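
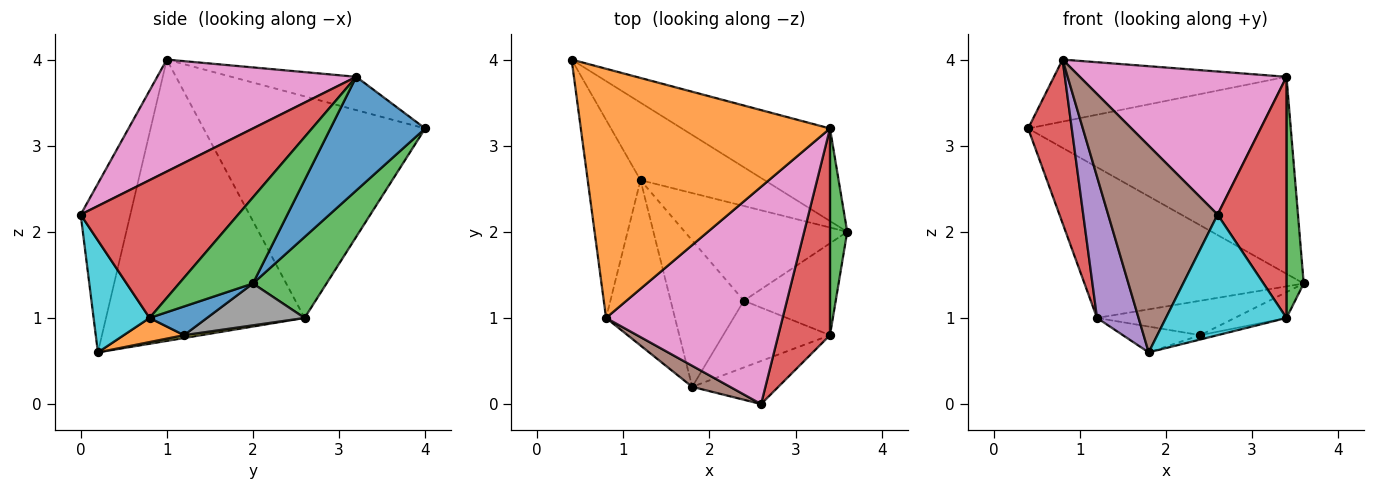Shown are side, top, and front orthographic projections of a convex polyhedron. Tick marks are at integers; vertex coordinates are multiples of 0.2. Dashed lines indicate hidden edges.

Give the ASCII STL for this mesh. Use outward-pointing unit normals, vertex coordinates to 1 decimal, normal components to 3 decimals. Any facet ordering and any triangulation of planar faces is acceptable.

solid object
 facet normal 0.310 0.860 -0.404
  outer loop
   vertex 3.4 3.2 3.8
   vertex 3.6 2.0 1.4
   vertex 0.4 4.0 3.2
  endloop
 endfacet
 facet normal -0.129 0.239 0.962
  outer loop
   vertex 3.4 3.2 3.8
   vertex 0.4 4.0 3.2
   vertex 0.8 1.0 4.0
  endloop
 endfacet
 facet normal 0.286 0.852 -0.438
  outer loop
   vertex 1.2 2.6 1.0
   vertex 0.4 4.0 3.2
   vertex 3.6 2.0 1.4
  endloop
 endfacet
 facet normal -0.955 -0.188 -0.228
  outer loop
   vertex 1.2 2.6 1.0
   vertex 0.8 1.0 4.0
   vertex 0.4 4.0 3.2
  endloop
 endfacet
 facet normal -0.952 -0.199 -0.233
  outer loop
   vertex 1.2 2.6 1.0
   vertex 1.8 0.2 0.6
   vertex 0.8 1.0 4.0
  endloop
 endfacet
 facet normal -0.411 -0.907 0.092
  outer loop
   vertex 2.6 0.0 2.2
   vertex 0.8 1.0 4.0
   vertex 1.8 0.2 0.6
  endloop
 endfacet
 facet normal 0.468 -0.486 0.738
  outer loop
   vertex 2.6 0.0 2.2
   vertex 3.4 3.2 3.8
   vertex 0.8 1.0 4.0
  endloop
 endfacet
 facet normal 0.235 0.332 -0.913
  outer loop
   vertex 2.4 1.2 0.8
   vertex 1.2 2.6 1.0
   vertex 3.6 2.0 1.4
  endloop
 endfacet
 facet normal 0.039 0.174 -0.984
  outer loop
   vertex 2.4 1.2 0.8
   vertex 1.8 0.2 0.6
   vertex 1.2 2.6 1.0
  endloop
 endfacet
 facet normal 0.401 -0.863 -0.308
  outer loop
   vertex 3.4 0.8 1.0
   vertex 2.6 0.0 2.2
   vertex 1.8 0.2 0.6
  endloop
 endfacet
 facet normal 0.288 0.259 -0.922
  outer loop
   vertex 3.4 0.8 1.0
   vertex 2.4 1.2 0.8
   vertex 3.6 2.0 1.4
  endloop
 endfacet
 facet normal 0.220 0.063 -0.974
  outer loop
   vertex 3.4 0.8 1.0
   vertex 1.8 0.2 0.6
   vertex 2.4 1.2 0.8
  endloop
 endfacet
 facet normal 0.956 -0.223 0.191
  outer loop
   vertex 3.4 0.8 1.0
   vertex 3.6 2.0 1.4
   vertex 3.4 3.2 3.8
  endloop
 endfacet
 facet normal 0.866 -0.379 0.325
  outer loop
   vertex 3.4 0.8 1.0
   vertex 3.4 3.2 3.8
   vertex 2.6 0.0 2.2
  endloop
 endfacet
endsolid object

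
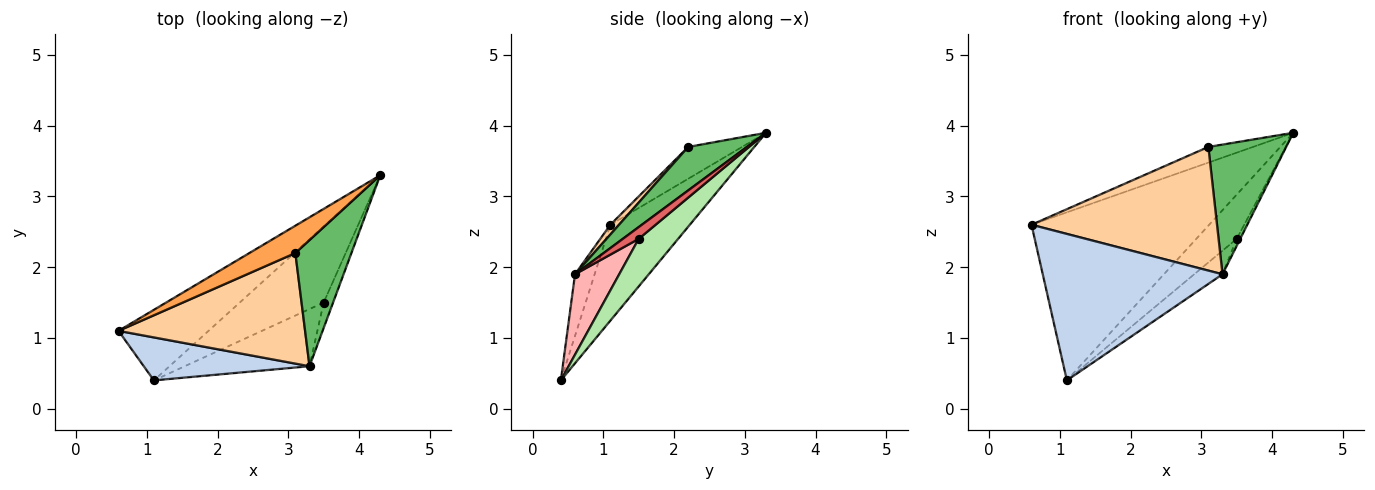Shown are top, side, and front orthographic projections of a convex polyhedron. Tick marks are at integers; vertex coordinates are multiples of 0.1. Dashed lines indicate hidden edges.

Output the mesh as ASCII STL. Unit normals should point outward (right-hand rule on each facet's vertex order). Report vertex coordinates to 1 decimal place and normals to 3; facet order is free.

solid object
 facet normal -0.381 0.852 -0.358
  outer loop
   vertex 1.1 0.4 0.4
   vertex 0.6 1.1 2.6
   vertex 4.3 3.3 3.9
  endloop
 endfacet
 facet normal -0.104 -0.954 0.280
  outer loop
   vertex 3.3 0.6 1.9
   vertex 0.6 1.1 2.6
   vertex 1.1 0.4 0.4
  endloop
 endfacet
 facet normal -0.515 0.426 0.744
  outer loop
   vertex 3.1 2.2 3.7
   vertex 4.3 3.3 3.9
   vertex 0.6 1.1 2.6
  endloop
 endfacet
 facet normal 0.035 -0.745 0.666
  outer loop
   vertex 3.1 2.2 3.7
   vertex 0.6 1.1 2.6
   vertex 3.3 0.6 1.9
  endloop
 endfacet
 facet normal 0.476 -0.630 0.613
  outer loop
   vertex 3.1 2.2 3.7
   vertex 3.3 0.6 1.9
   vertex 4.3 3.3 3.9
  endloop
 endfacet
 facet normal 0.440 0.451 -0.776
  outer loop
   vertex 3.5 1.5 2.4
   vertex 1.1 0.4 0.4
   vertex 4.3 3.3 3.9
  endloop
 endfacet
 facet normal 0.769 0.171 -0.615
  outer loop
   vertex 3.5 1.5 2.4
   vertex 4.3 3.3 3.9
   vertex 3.3 0.6 1.9
  endloop
 endfacet
 facet normal 0.512 0.328 -0.794
  outer loop
   vertex 3.5 1.5 2.4
   vertex 3.3 0.6 1.9
   vertex 1.1 0.4 0.4
  endloop
 endfacet
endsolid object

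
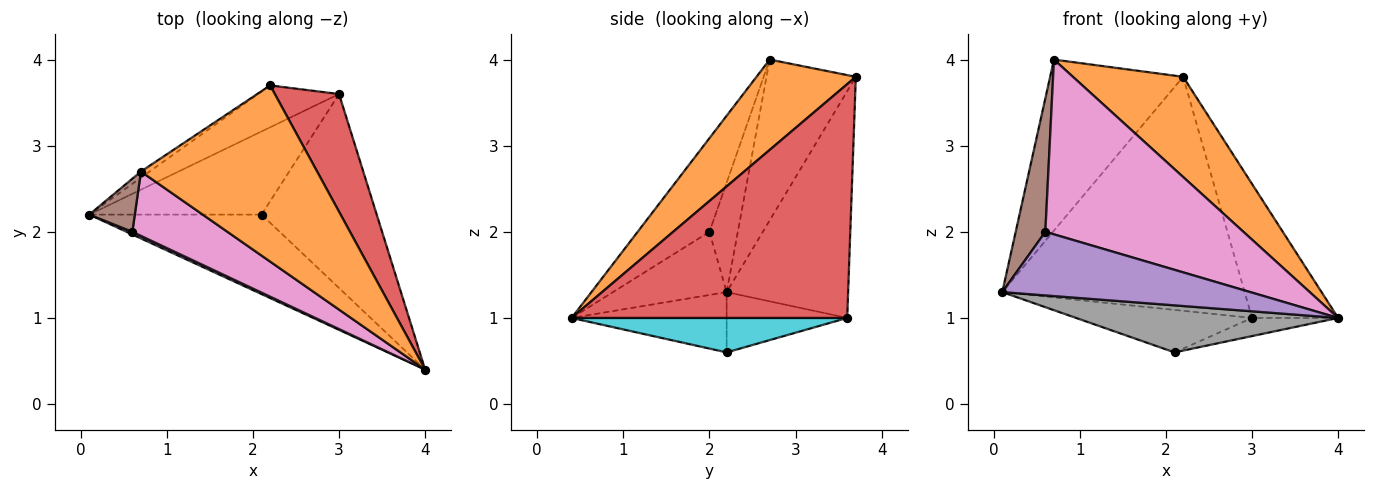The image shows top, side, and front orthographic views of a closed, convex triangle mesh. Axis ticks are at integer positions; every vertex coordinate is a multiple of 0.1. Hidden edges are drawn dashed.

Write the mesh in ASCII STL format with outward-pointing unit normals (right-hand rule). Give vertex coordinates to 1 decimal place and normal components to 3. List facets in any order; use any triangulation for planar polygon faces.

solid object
 facet normal -0.557 0.830 -0.030
  outer loop
   vertex 0.7 2.7 4.0
   vertex 2.2 3.7 3.8
   vertex 0.1 2.2 1.3
  endloop
 endfacet
 facet normal 0.407 -0.452 0.794
  outer loop
   vertex 0.7 2.7 4.0
   vertex 4.0 0.4 1.0
   vertex 2.2 3.7 3.8
  endloop
 endfacet
 facet normal -0.442 0.883 -0.158
  outer loop
   vertex 3.0 3.6 1.0
   vertex 0.1 2.2 1.3
   vertex 2.2 3.7 3.8
  endloop
 endfacet
 facet normal 0.923 0.289 0.253
  outer loop
   vertex 3.0 3.6 1.0
   vertex 2.2 3.7 3.8
   vertex 4.0 0.4 1.0
  endloop
 endfacet
 facet normal -0.416 -0.908 0.038
  outer loop
   vertex 0.6 2.0 2.0
   vertex 0.1 2.2 1.3
   vertex 4.0 0.4 1.0
  endloop
 endfacet
 facet normal -0.664 -0.694 0.276
  outer loop
   vertex 0.6 2.0 2.0
   vertex 0.7 2.7 4.0
   vertex 0.1 2.2 1.3
  endloop
 endfacet
 facet normal -0.322 -0.888 0.327
  outer loop
   vertex 0.6 2.0 2.0
   vertex 4.0 0.4 1.0
   vertex 0.7 2.7 4.0
  endloop
 endfacet
 facet normal -0.288 -0.488 -0.824
  outer loop
   vertex 2.1 2.2 0.6
   vertex 4.0 0.4 1.0
   vertex 0.1 2.2 1.3
  endloop
 endfacet
 facet normal -0.298 0.434 -0.850
  outer loop
   vertex 2.1 2.2 0.6
   vertex 0.1 2.2 1.3
   vertex 3.0 3.6 1.0
  endloop
 endfacet
 facet normal 0.285 0.089 -0.954
  outer loop
   vertex 2.1 2.2 0.6
   vertex 3.0 3.6 1.0
   vertex 4.0 0.4 1.0
  endloop
 endfacet
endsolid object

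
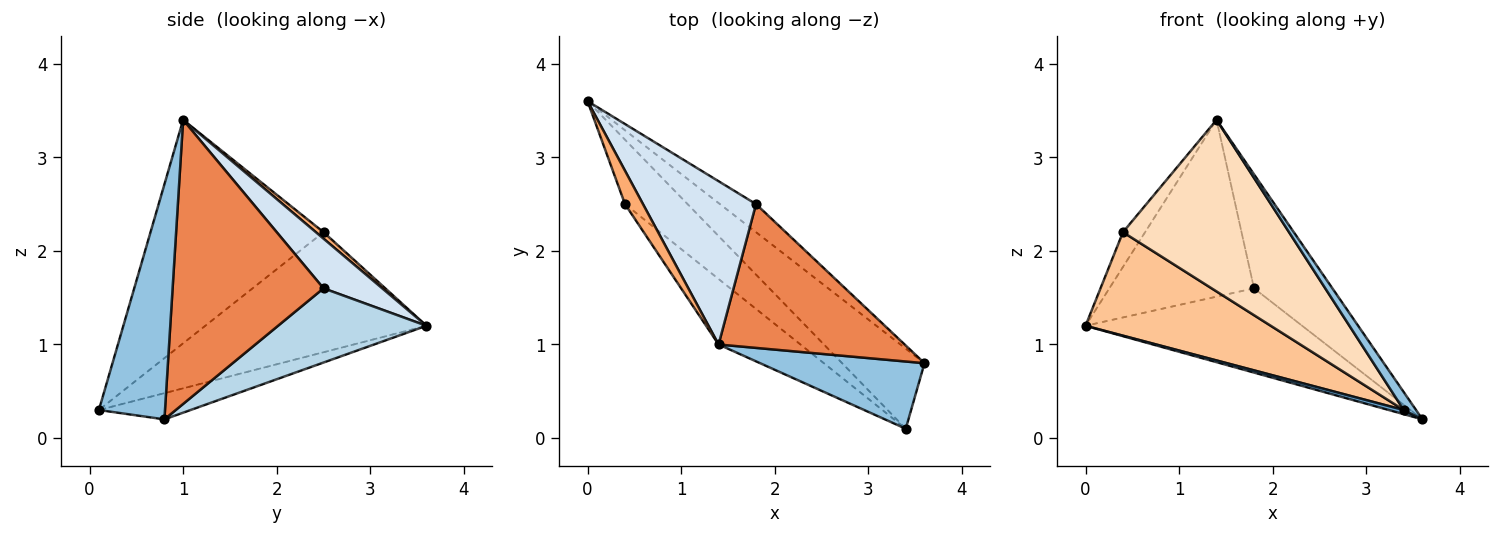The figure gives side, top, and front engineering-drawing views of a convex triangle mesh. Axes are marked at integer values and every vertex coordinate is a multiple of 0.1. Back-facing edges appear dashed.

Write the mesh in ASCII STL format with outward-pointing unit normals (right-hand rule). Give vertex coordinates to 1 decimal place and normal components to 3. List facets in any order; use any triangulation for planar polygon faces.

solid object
 facet normal -0.303 -0.049 -0.952
  outer loop
   vertex 3.4 0.1 0.3
   vertex 0.0 3.6 1.2
   vertex 3.6 0.8 0.2
  endloop
 endfacet
 facet normal 0.810 -0.151 0.566
  outer loop
   vertex 3.4 0.1 0.3
   vertex 3.6 0.8 0.2
   vertex 1.4 1.0 3.4
  endloop
 endfacet
 facet normal 0.545 0.795 -0.265
  outer loop
   vertex 1.8 2.5 1.6
   vertex 3.6 0.8 0.2
   vertex 0.0 3.6 1.2
  endloop
 endfacet
 facet normal 0.286 0.704 0.650
  outer loop
   vertex 1.8 2.5 1.6
   vertex 0.0 3.6 1.2
   vertex 1.4 1.0 3.4
  endloop
 endfacet
 facet normal 0.767 0.398 0.503
  outer loop
   vertex 1.8 2.5 1.6
   vertex 1.4 1.0 3.4
   vertex 3.6 0.8 0.2
  endloop
 endfacet
 facet normal 0.242 0.699 0.672
  outer loop
   vertex 0.4 2.5 2.2
   vertex 1.4 1.0 3.4
   vertex 0.0 3.6 1.2
  endloop
 endfacet
 facet normal -0.712 -0.596 -0.371
  outer loop
   vertex 0.4 2.5 2.2
   vertex 0.0 3.6 1.2
   vertex 3.4 0.1 0.3
  endloop
 endfacet
 facet normal -0.697 -0.669 -0.256
  outer loop
   vertex 0.4 2.5 2.2
   vertex 3.4 0.1 0.3
   vertex 1.4 1.0 3.4
  endloop
 endfacet
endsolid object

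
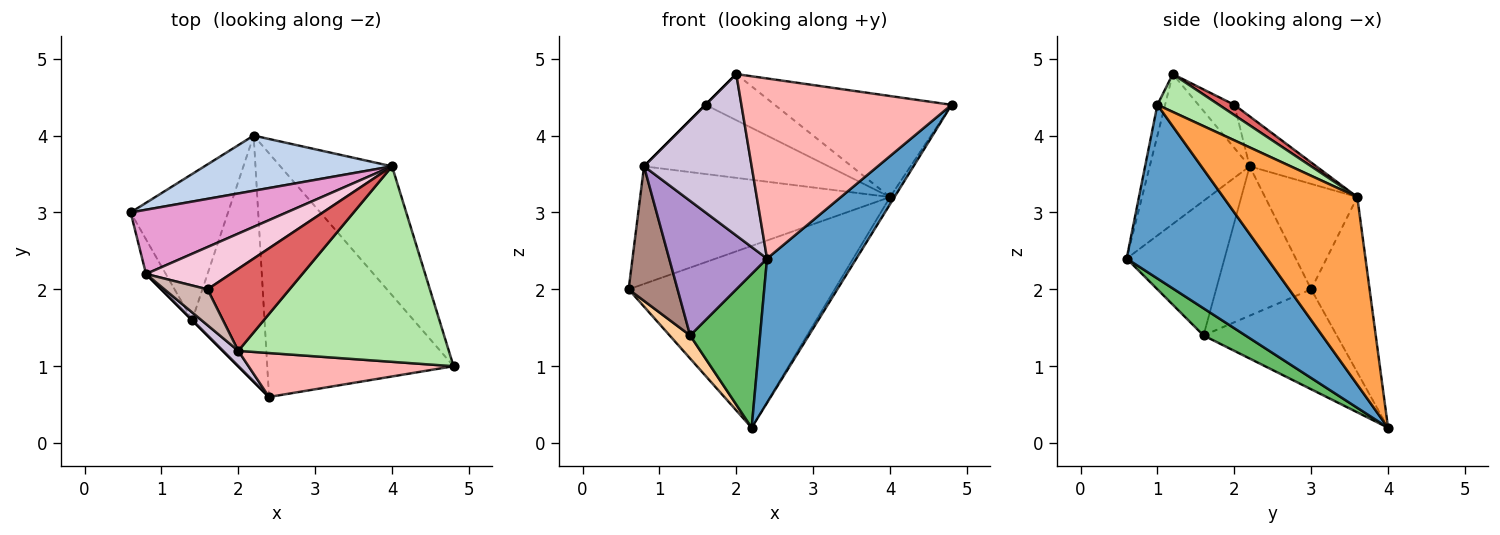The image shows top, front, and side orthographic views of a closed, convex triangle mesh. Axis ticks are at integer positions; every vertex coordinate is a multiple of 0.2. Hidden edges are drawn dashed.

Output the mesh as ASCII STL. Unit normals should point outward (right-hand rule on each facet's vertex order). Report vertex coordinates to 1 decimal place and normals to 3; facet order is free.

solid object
 facet normal 0.626 -0.398 -0.671
  outer loop
   vertex 2.4 0.6 2.4
   vertex 2.2 4.0 0.2
   vertex 4.8 1.0 4.4
  endloop
 endfacet
 facet normal -0.262 0.924 0.280
  outer loop
   vertex 4.0 3.6 3.2
   vertex 2.2 4.0 0.2
   vertex 0.6 3.0 2.0
  endloop
 endfacet
 facet normal 0.859 0.028 -0.512
  outer loop
   vertex 4.0 3.6 3.2
   vertex 4.8 1.0 4.4
   vertex 2.2 4.0 0.2
  endloop
 endfacet
 facet normal -0.712 -0.110 -0.694
  outer loop
   vertex 1.4 1.6 1.4
   vertex 0.6 3.0 2.0
   vertex 2.2 4.0 0.2
  endloop
 endfacet
 facet normal 0.303 -0.505 -0.808
  outer loop
   vertex 1.4 1.6 1.4
   vertex 2.2 4.0 0.2
   vertex 2.4 0.6 2.4
  endloop
 endfacet
 facet normal 0.158 0.453 0.877
  outer loop
   vertex 2.0 1.2 4.8
   vertex 4.8 1.0 4.4
   vertex 4.0 3.6 3.2
  endloop
 endfacet
 facet normal 0.108 0.487 0.866
  outer loop
   vertex 2.0 1.2 4.8
   vertex 4.0 3.6 3.2
   vertex 1.6 2.0 4.4
  endloop
 endfacet
 facet normal -0.036 -0.971 0.237
  outer loop
   vertex 2.0 1.2 4.8
   vertex 2.4 0.6 2.4
   vertex 4.8 1.0 4.4
  endloop
 endfacet
 facet normal -0.707 -0.707 0.000
  outer loop
   vertex 0.8 2.2 3.6
   vertex 1.4 1.6 1.4
   vertex 2.4 0.6 2.4
  endloop
 endfacet
 facet normal -0.679 -0.731 0.070
  outer loop
   vertex 0.8 2.2 3.6
   vertex 2.4 0.6 2.4
   vertex 2.0 1.2 4.8
  endloop
 endfacet
 facet normal -0.883 -0.455 -0.117
  outer loop
   vertex 0.8 2.2 3.6
   vertex 0.6 3.0 2.0
   vertex 1.4 1.6 1.4
  endloop
 endfacet
 facet normal -0.707 0.000 0.707
  outer loop
   vertex 0.8 2.2 3.6
   vertex 2.0 1.2 4.8
   vertex 1.6 2.0 4.4
  endloop
 endfacet
 facet normal -0.308 0.835 0.456
  outer loop
   vertex 0.8 2.2 3.6
   vertex 4.0 3.6 3.2
   vertex 0.6 3.0 2.0
  endloop
 endfacet
 facet normal -0.294 0.815 0.498
  outer loop
   vertex 0.8 2.2 3.6
   vertex 1.6 2.0 4.4
   vertex 4.0 3.6 3.2
  endloop
 endfacet
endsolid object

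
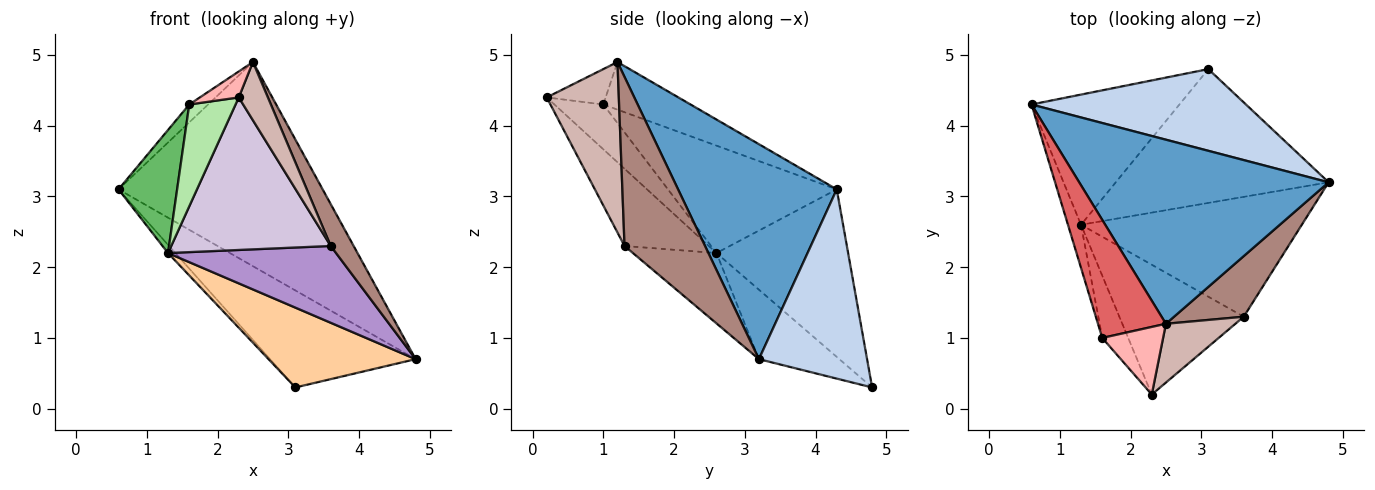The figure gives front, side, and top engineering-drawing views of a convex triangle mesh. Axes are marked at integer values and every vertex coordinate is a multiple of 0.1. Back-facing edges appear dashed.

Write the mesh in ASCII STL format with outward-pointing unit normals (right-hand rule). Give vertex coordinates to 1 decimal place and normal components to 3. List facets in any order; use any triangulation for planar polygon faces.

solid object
 facet normal 0.500 0.643 0.580
  outer loop
   vertex 2.5 1.2 4.9
   vertex 4.8 3.2 0.7
   vertex 0.6 4.3 3.1
  endloop
 endfacet
 facet normal 0.494 0.665 0.560
  outer loop
   vertex 3.1 4.8 0.3
   vertex 0.6 4.3 3.1
   vertex 4.8 3.2 0.7
  endloop
 endfacet
 facet normal -0.749 0.042 -0.661
  outer loop
   vertex 3.1 4.8 0.3
   vertex 1.3 2.6 2.2
   vertex 0.6 4.3 3.1
  endloop
 endfacet
 facet normal -0.270 -0.493 -0.827
  outer loop
   vertex 3.1 4.8 0.3
   vertex 4.8 3.2 0.7
   vertex 1.3 2.6 2.2
  endloop
 endfacet
 facet normal -0.938 -0.326 -0.114
  outer loop
   vertex 1.6 1.0 4.3
   vertex 0.6 4.3 3.1
   vertex 1.3 2.6 2.2
  endloop
 endfacet
 facet normal -0.669 -0.634 -0.387
  outer loop
   vertex 1.6 1.0 4.3
   vertex 1.3 2.6 2.2
   vertex 2.3 0.2 4.4
  endloop
 endfacet
 facet normal -0.569 0.123 0.813
  outer loop
   vertex 1.6 1.0 4.3
   vertex 2.5 1.2 4.9
   vertex 0.6 4.3 3.1
  endloop
 endfacet
 facet normal -0.477 -0.315 0.821
  outer loop
   vertex 1.6 1.0 4.3
   vertex 2.3 0.2 4.4
   vertex 2.5 1.2 4.9
  endloop
 endfacet
 facet normal -0.259 -0.521 -0.813
  outer loop
   vertex 3.6 1.3 2.3
   vertex 1.3 2.6 2.2
   vertex 4.8 3.2 0.7
  endloop
 endfacet
 facet normal -0.373 -0.707 -0.601
  outer loop
   vertex 3.6 1.3 2.3
   vertex 2.3 0.2 4.4
   vertex 1.3 2.6 2.2
  endloop
 endfacet
 facet normal 0.894 -0.254 0.369
  outer loop
   vertex 3.6 1.3 2.3
   vertex 4.8 3.2 0.7
   vertex 2.5 1.2 4.9
  endloop
 endfacet
 facet normal 0.867 -0.350 0.354
  outer loop
   vertex 3.6 1.3 2.3
   vertex 2.5 1.2 4.9
   vertex 2.3 0.2 4.4
  endloop
 endfacet
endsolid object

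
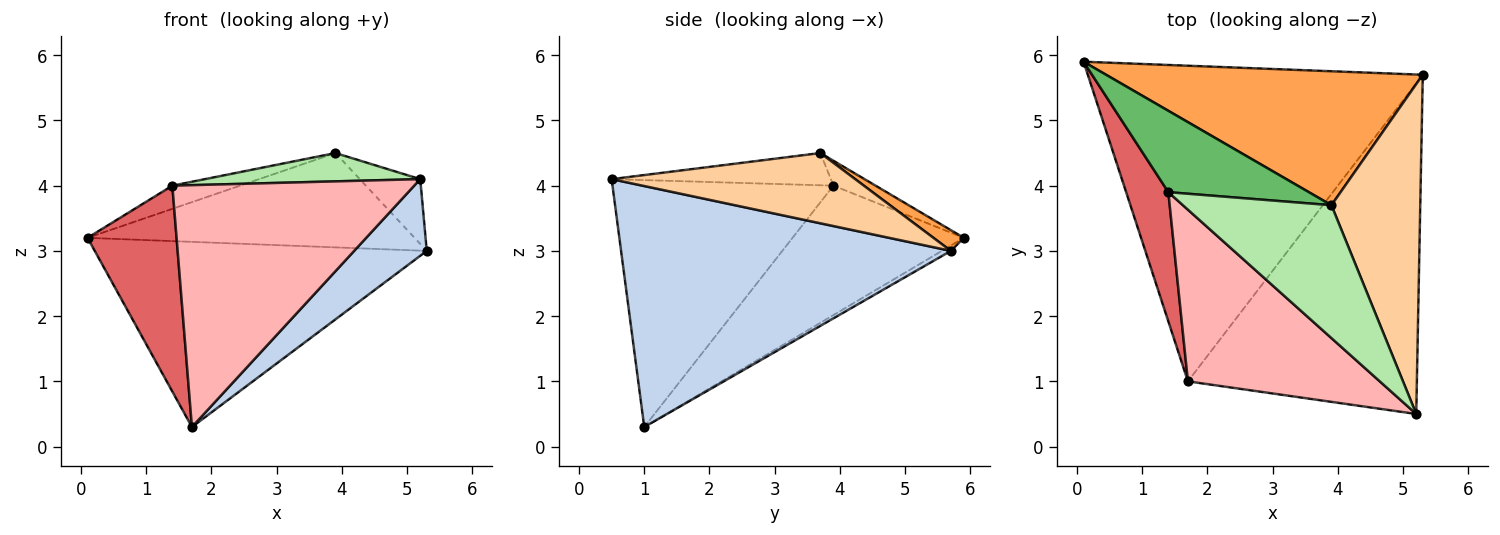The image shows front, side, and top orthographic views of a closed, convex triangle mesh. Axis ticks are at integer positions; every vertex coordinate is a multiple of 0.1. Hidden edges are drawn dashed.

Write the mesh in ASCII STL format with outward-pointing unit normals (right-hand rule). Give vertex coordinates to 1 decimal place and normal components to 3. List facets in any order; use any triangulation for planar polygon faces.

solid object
 facet normal -0.014 0.506 -0.862
  outer loop
   vertex 1.7 1.0 0.3
   vertex 0.1 5.9 3.2
   vertex 5.3 5.7 3.0
  endloop
 endfacet
 facet normal 0.716 -0.158 -0.680
  outer loop
   vertex 1.7 1.0 0.3
   vertex 5.3 5.7 3.0
   vertex 5.2 0.5 4.1
  endloop
 endfacet
 facet normal 0.054 0.575 0.816
  outer loop
   vertex 3.9 3.7 4.5
   vertex 5.3 5.7 3.0
   vertex 0.1 5.9 3.2
  endloop
 endfacet
 facet normal 0.613 0.152 0.775
  outer loop
   vertex 3.9 3.7 4.5
   vertex 5.2 0.5 4.1
   vertex 5.3 5.7 3.0
  endloop
 endfacet
 facet normal -0.168 0.270 0.948
  outer loop
   vertex 1.4 3.9 4.0
   vertex 3.9 3.7 4.5
   vertex 0.1 5.9 3.2
  endloop
 endfacet
 facet normal -0.208 -0.204 0.957
  outer loop
   vertex 1.4 3.9 4.0
   vertex 5.2 0.5 4.1
   vertex 3.9 3.7 4.5
  endloop
 endfacet
 facet normal -0.852 -0.443 0.278
  outer loop
   vertex 1.4 3.9 4.0
   vertex 0.1 5.9 3.2
   vertex 1.7 1.0 0.3
  endloop
 endfacet
 facet normal -0.597 -0.654 0.464
  outer loop
   vertex 1.4 3.9 4.0
   vertex 1.7 1.0 0.3
   vertex 5.2 0.5 4.1
  endloop
 endfacet
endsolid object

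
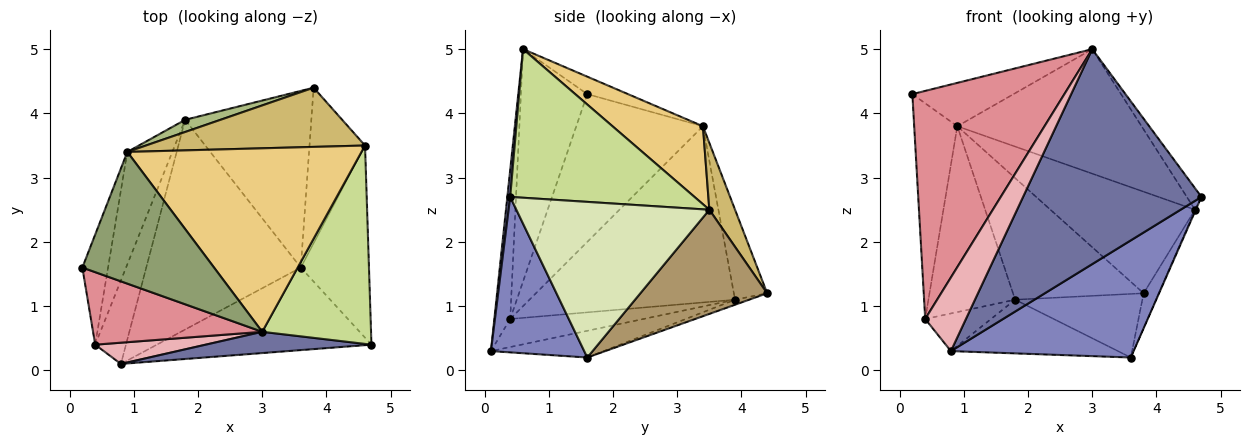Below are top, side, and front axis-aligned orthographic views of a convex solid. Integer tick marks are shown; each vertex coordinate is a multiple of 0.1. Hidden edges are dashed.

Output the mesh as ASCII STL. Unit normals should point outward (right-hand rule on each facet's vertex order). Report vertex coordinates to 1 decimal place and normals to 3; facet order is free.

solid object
 facet normal 0.016 -0.995 0.098
  outer loop
   vertex 3.0 0.6 5.0
   vertex 0.8 0.1 0.3
   vertex 4.7 0.4 2.7
  endloop
 endfacet
 facet normal 0.385 -0.754 -0.532
  outer loop
   vertex 3.6 1.6 0.2
   vertex 4.7 0.4 2.7
   vertex 0.8 0.1 0.3
  endloop
 endfacet
 facet normal -0.038 0.338 -0.940
  outer loop
   vertex 3.6 1.6 0.2
   vertex 1.8 3.9 1.1
   vertex 3.8 4.4 1.2
  endloop
 endfacet
 facet normal -0.165 0.245 -0.955
  outer loop
   vertex 3.6 1.6 0.2
   vertex 0.8 0.1 0.3
   vertex 1.8 3.9 1.1
  endloop
 endfacet
 facet normal -0.125 0.310 0.942
  outer loop
   vertex 0.9 3.4 3.8
   vertex 0.2 1.6 4.3
   vertex 3.0 0.6 5.0
  endloop
 endfacet
 facet normal -0.246 0.964 0.097
  outer loop
   vertex 0.9 3.4 3.8
   vertex 3.8 4.4 1.2
   vertex 1.8 3.9 1.1
  endloop
 endfacet
 facet normal 0.805 0.064 0.590
  outer loop
   vertex 4.6 3.5 2.5
   vertex 3.0 0.6 5.0
   vertex 4.7 0.4 2.7
  endloop
 endfacet
 facet normal 0.916 0.004 -0.401
  outer loop
   vertex 4.6 3.5 2.5
   vertex 4.7 0.4 2.7
   vertex 3.6 1.6 0.2
  endloop
 endfacet
 facet normal 0.878 0.104 -0.468
  outer loop
   vertex 4.6 3.5 2.5
   vertex 3.6 1.6 0.2
   vertex 3.8 4.4 1.2
  endloop
 endfacet
 facet normal 0.152 0.854 0.498
  outer loop
   vertex 4.6 3.5 2.5
   vertex 3.8 4.4 1.2
   vertex 0.9 3.4 3.8
  endloop
 endfacet
 facet normal 0.266 0.541 0.798
  outer loop
   vertex 4.6 3.5 2.5
   vertex 0.9 3.4 3.8
   vertex 3.0 0.6 5.0
  endloop
 endfacet
 facet normal -0.639 0.316 -0.701
  outer loop
   vertex 0.4 0.4 0.8
   vertex 1.8 3.9 1.1
   vertex 0.8 0.1 0.3
  endloop
 endfacet
 facet normal -0.897 0.378 -0.229
  outer loop
   vertex 0.4 0.4 0.8
   vertex 0.9 3.4 3.8
   vertex 1.8 3.9 1.1
  endloop
 endfacet
 facet normal -0.934 0.318 -0.162
  outer loop
   vertex 0.4 0.4 0.8
   vertex 0.2 1.6 4.3
   vertex 0.9 3.4 3.8
  endloop
 endfacet
 facet normal -0.384 -0.880 0.280
  outer loop
   vertex 0.4 0.4 0.8
   vertex 3.0 0.6 5.0
   vertex 0.2 1.6 4.3
  endloop
 endfacet
 facet normal -0.350 -0.900 0.260
  outer loop
   vertex 0.4 0.4 0.8
   vertex 0.8 0.1 0.3
   vertex 3.0 0.6 5.0
  endloop
 endfacet
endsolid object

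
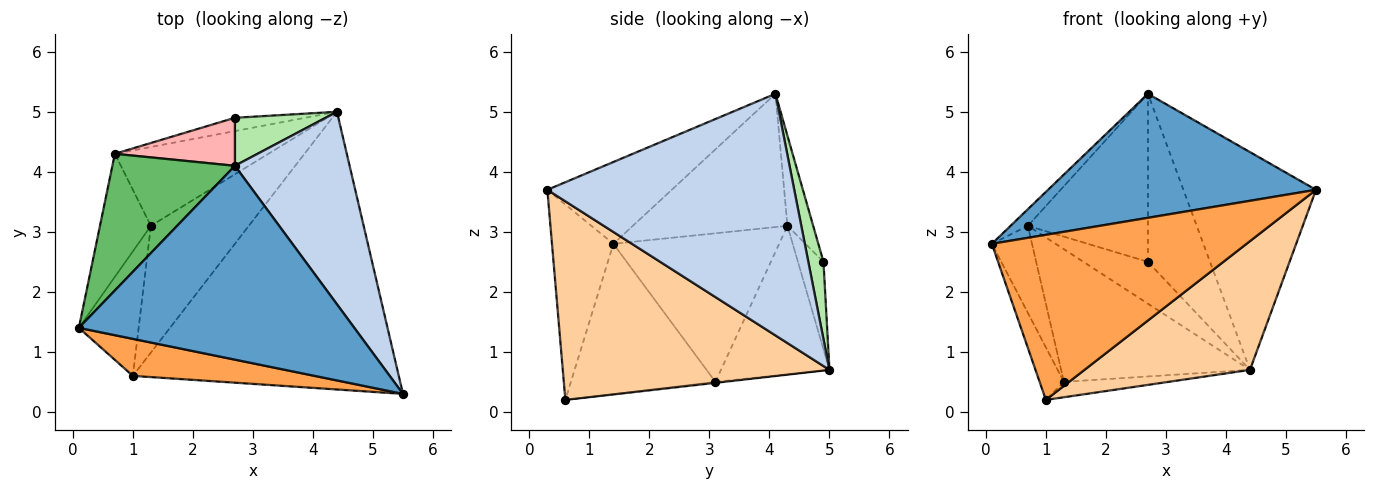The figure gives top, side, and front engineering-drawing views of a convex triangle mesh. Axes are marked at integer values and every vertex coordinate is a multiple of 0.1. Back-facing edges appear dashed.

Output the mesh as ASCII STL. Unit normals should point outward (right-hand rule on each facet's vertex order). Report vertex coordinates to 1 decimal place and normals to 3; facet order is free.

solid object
 facet normal -0.243 -0.523 0.817
  outer loop
   vertex 2.7 4.1 5.3
   vertex 0.1 1.4 2.8
   vertex 5.5 0.3 3.7
  endloop
 endfacet
 facet normal 0.813 0.436 0.386
  outer loop
   vertex 2.7 4.1 5.3
   vertex 5.5 0.3 3.7
   vertex 4.4 5.0 0.7
  endloop
 endfacet
 facet normal -0.229 -0.950 0.213
  outer loop
   vertex 1.0 0.6 0.2
   vertex 5.5 0.3 3.7
   vertex 0.1 1.4 2.8
  endloop
 endfacet
 facet normal 0.561 -0.348 -0.751
  outer loop
   vertex 1.0 0.6 0.2
   vertex 4.4 5.0 0.7
   vertex 5.5 0.3 3.7
  endloop
 endfacet
 facet normal -0.734 0.082 0.674
  outer loop
   vertex 0.7 4.3 3.1
   vertex 0.1 1.4 2.8
   vertex 2.7 4.1 5.3
  endloop
 endfacet
 facet normal 0.228 0.936 0.267
  outer loop
   vertex 2.7 4.9 2.5
   vertex 2.7 4.1 5.3
   vertex 4.4 5.0 0.7
  endloop
 endfacet
 facet normal -0.353 0.892 -0.283
  outer loop
   vertex 2.7 4.9 2.5
   vertex 4.4 5.0 0.7
   vertex 0.7 4.3 3.1
  endloop
 endfacet
 facet normal -0.202 0.942 0.269
  outer loop
   vertex 2.7 4.9 2.5
   vertex 0.7 4.3 3.1
   vertex 2.7 4.1 5.3
  endloop
 endfacet
 facet normal -0.010 0.120 -0.993
  outer loop
   vertex 1.3 3.1 0.5
   vertex 4.4 5.0 0.7
   vertex 1.0 0.6 0.2
  endloop
 endfacet
 facet normal -0.443 0.771 -0.458
  outer loop
   vertex 1.3 3.1 0.5
   vertex 0.7 4.3 3.1
   vertex 4.4 5.0 0.7
  endloop
 endfacet
 facet normal -0.918 0.154 -0.365
  outer loop
   vertex 1.3 3.1 0.5
   vertex 1.0 0.6 0.2
   vertex 0.1 1.4 2.8
  endloop
 endfacet
 facet normal -0.922 0.223 -0.316
  outer loop
   vertex 1.3 3.1 0.5
   vertex 0.1 1.4 2.8
   vertex 0.7 4.3 3.1
  endloop
 endfacet
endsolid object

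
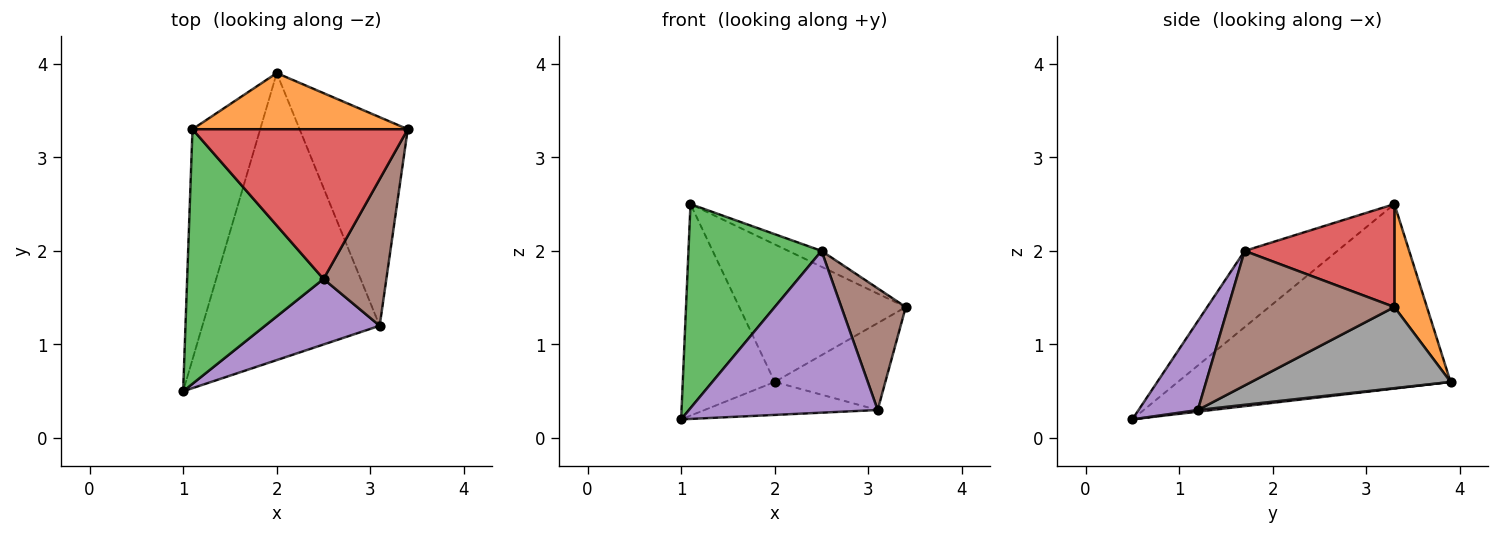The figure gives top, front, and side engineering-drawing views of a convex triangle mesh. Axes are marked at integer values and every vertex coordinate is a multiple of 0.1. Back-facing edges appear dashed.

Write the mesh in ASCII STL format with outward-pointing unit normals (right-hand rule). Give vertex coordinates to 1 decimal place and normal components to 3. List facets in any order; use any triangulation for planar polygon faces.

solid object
 facet normal -0.895 0.302 -0.329
  outer loop
   vertex 2.0 3.9 0.6
   vertex 1.0 0.5 0.2
   vertex 1.1 3.3 2.5
  endloop
 endfacet
 facet normal 0.178 0.911 0.372
  outer loop
   vertex 2.0 3.9 0.6
   vertex 1.1 3.3 2.5
   vertex 3.4 3.3 1.4
  endloop
 endfacet
 facet normal -0.400 -0.573 0.715
  outer loop
   vertex 2.5 1.7 2.0
   vertex 1.1 3.3 2.5
   vertex 1.0 0.5 0.2
  endloop
 endfacet
 facet normal 0.429 0.095 0.898
  outer loop
   vertex 2.5 1.7 2.0
   vertex 3.4 3.3 1.4
   vertex 1.1 3.3 2.5
  endloop
 endfacet
 facet normal 0.279 -0.890 0.360
  outer loop
   vertex 3.1 1.2 0.3
   vertex 2.5 1.7 2.0
   vertex 1.0 0.5 0.2
  endloop
 endfacet
 facet normal 0.855 -0.331 0.399
  outer loop
   vertex 3.1 1.2 0.3
   vertex 3.4 3.3 1.4
   vertex 2.5 1.7 2.0
  endloop
 endfacet
 facet normal 0.009 0.114 -0.993
  outer loop
   vertex 3.1 1.2 0.3
   vertex 1.0 0.5 0.2
   vertex 2.0 3.9 0.6
  endloop
 endfacet
 facet normal 0.569 0.316 -0.759
  outer loop
   vertex 3.1 1.2 0.3
   vertex 2.0 3.9 0.6
   vertex 3.4 3.3 1.4
  endloop
 endfacet
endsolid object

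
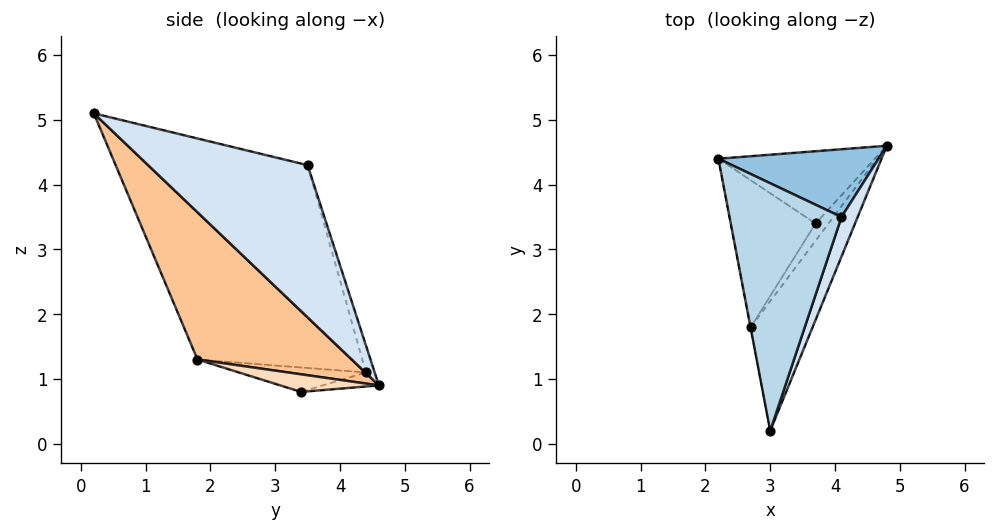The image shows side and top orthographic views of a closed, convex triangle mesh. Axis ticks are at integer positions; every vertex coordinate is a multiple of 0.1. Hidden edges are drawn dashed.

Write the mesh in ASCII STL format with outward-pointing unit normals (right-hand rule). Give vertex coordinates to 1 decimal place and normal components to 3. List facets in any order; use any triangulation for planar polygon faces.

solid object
 facet normal -0.088 0.163 -0.983
  outer loop
   vertex 3.7 3.4 0.8
   vertex 2.2 4.4 1.1
   vertex 4.8 4.6 0.9
  endloop
 endfacet
 facet normal -0.050 0.953 0.298
  outer loop
   vertex 4.1 3.5 4.3
   vertex 4.8 4.6 0.9
   vertex 2.2 4.4 1.1
  endloop
 endfacet
 facet normal -0.744 0.381 0.549
  outer loop
   vertex 4.1 3.5 4.3
   vertex 2.2 4.4 1.1
   vertex 3.0 0.2 5.1
  endloop
 endfacet
 facet normal 0.951 -0.292 0.101
  outer loop
   vertex 4.1 3.5 4.3
   vertex 3.0 0.2 5.1
   vertex 4.8 4.6 0.9
  endloop
 endfacet
 facet normal -0.982 -0.189 -0.002
  outer loop
   vertex 2.7 1.8 1.3
   vertex 3.0 0.2 5.1
   vertex 2.2 4.4 1.1
  endloop
 endfacet
 facet normal -0.275 -0.126 -0.953
  outer loop
   vertex 2.7 1.8 1.3
   vertex 2.2 4.4 1.1
   vertex 3.7 3.4 0.8
  endloop
 endfacet
 facet normal 0.739 -0.598 -0.310
  outer loop
   vertex 2.7 1.8 1.3
   vertex 4.8 4.6 0.9
   vertex 3.0 0.2 5.1
  endloop
 endfacet
 facet normal 0.663 -0.567 -0.489
  outer loop
   vertex 2.7 1.8 1.3
   vertex 3.7 3.4 0.8
   vertex 4.8 4.6 0.9
  endloop
 endfacet
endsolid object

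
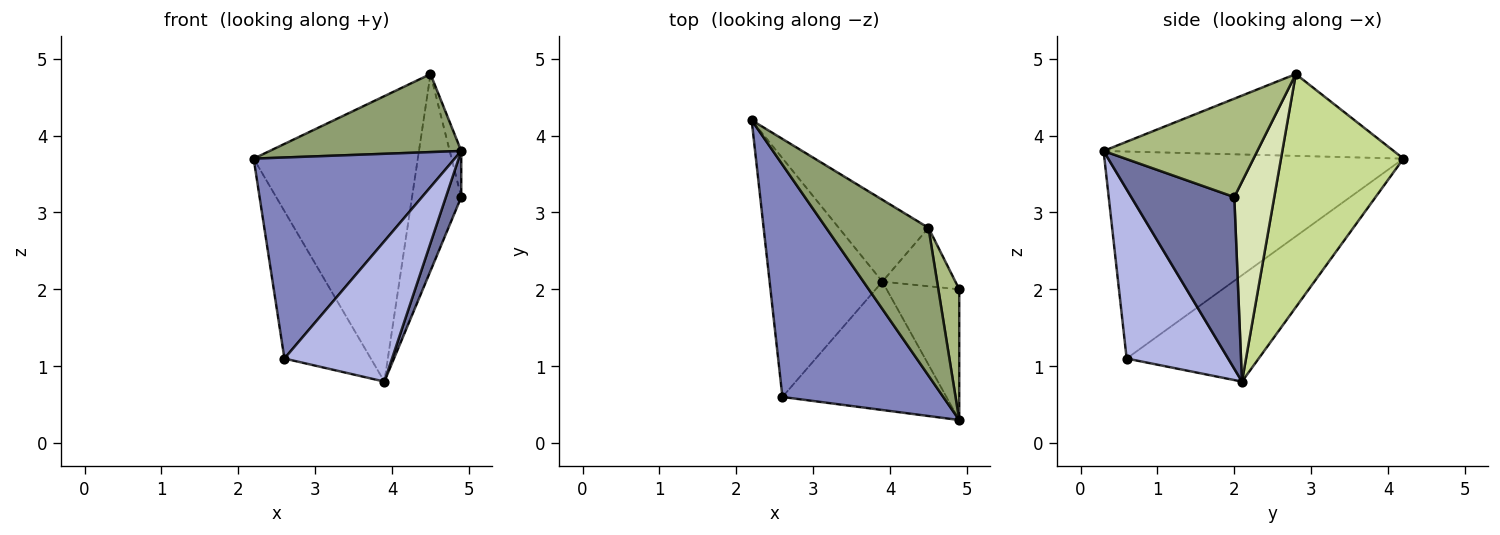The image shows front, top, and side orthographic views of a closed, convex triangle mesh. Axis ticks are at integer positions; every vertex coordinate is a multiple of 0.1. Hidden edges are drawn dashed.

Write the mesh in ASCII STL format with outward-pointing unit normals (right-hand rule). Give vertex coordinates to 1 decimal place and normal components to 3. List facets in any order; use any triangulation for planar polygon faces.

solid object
 facet normal 0.912 -0.136 -0.386
  outer loop
   vertex 3.9 2.1 0.8
   vertex 4.9 2.0 3.2
   vertex 4.9 0.3 3.8
  endloop
 endfacet
 facet normal -0.697 -0.469 0.542
  outer loop
   vertex 2.6 0.6 1.1
   vertex 4.9 0.3 3.8
   vertex 2.2 4.2 3.7
  endloop
 endfacet
 facet normal -0.626 0.410 -0.664
  outer loop
   vertex 2.6 0.6 1.1
   vertex 2.2 4.2 3.7
   vertex 3.9 2.1 0.8
  endloop
 endfacet
 facet normal 0.571 -0.606 -0.554
  outer loop
   vertex 2.6 0.6 1.1
   vertex 3.9 2.1 0.8
   vertex 4.9 0.3 3.8
  endloop
 endfacet
 facet normal -0.577 -0.381 0.722
  outer loop
   vertex 4.5 2.8 4.8
   vertex 2.2 4.2 3.7
   vertex 4.9 0.3 3.8
  endloop
 endfacet
 facet normal 0.976 0.073 0.207
  outer loop
   vertex 4.5 2.8 4.8
   vertex 4.9 0.3 3.8
   vertex 4.9 2.0 3.2
  endloop
 endfacet
 facet normal 0.583 0.781 -0.224
  outer loop
   vertex 4.5 2.8 4.8
   vertex 3.9 2.1 0.8
   vertex 2.2 4.2 3.7
  endloop
 endfacet
 facet normal 0.614 0.756 -0.225
  outer loop
   vertex 4.5 2.8 4.8
   vertex 4.9 2.0 3.2
   vertex 3.9 2.1 0.8
  endloop
 endfacet
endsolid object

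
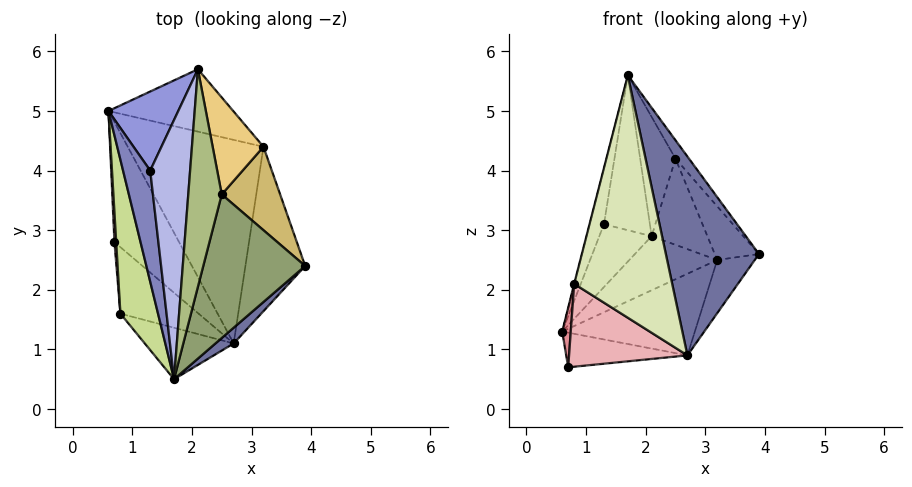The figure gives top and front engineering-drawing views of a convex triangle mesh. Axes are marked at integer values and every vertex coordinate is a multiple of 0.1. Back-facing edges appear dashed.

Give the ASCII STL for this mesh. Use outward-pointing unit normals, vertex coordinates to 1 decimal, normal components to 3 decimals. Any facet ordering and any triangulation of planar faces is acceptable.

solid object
 facet normal 0.696 -0.716 0.057
  outer loop
   vertex 2.7 1.1 0.9
   vertex 3.9 2.4 2.6
   vertex 1.7 0.5 5.6
  endloop
 endfacet
 facet normal -0.856 0.232 0.462
  outer loop
   vertex 1.3 4.0 3.1
   vertex 0.6 5.0 1.3
   vertex 1.7 0.5 5.6
  endloop
 endfacet
 facet normal -0.748 0.413 0.520
  outer loop
   vertex 1.3 4.0 3.1
   vertex 2.1 5.7 2.9
   vertex 0.6 5.0 1.3
  endloop
 endfacet
 facet normal -0.659 0.386 0.646
  outer loop
   vertex 1.3 4.0 3.1
   vertex 1.7 0.5 5.6
   vertex 2.1 5.7 2.9
  endloop
 endfacet
 facet normal 0.779 0.080 0.622
  outer loop
   vertex 2.5 3.6 4.2
   vertex 1.7 0.5 5.6
   vertex 3.9 2.4 2.6
  endloop
 endfacet
 facet normal -0.311 0.457 0.833
  outer loop
   vertex 2.5 3.6 4.2
   vertex 2.1 5.7 2.9
   vertex 1.7 0.5 5.6
  endloop
 endfacet
 facet normal -0.968 0.002 0.250
  outer loop
   vertex 0.8 1.6 2.1
   vertex 1.7 0.5 5.6
   vertex 0.6 5.0 1.3
  endloop
 endfacet
 facet normal -0.362 -0.912 -0.193
  outer loop
   vertex 0.8 1.6 2.1
   vertex 2.7 1.1 0.9
   vertex 1.7 0.5 5.6
  endloop
 endfacet
 facet normal 0.712 0.216 -0.668
  outer loop
   vertex 3.2 4.4 2.5
   vertex 3.9 2.4 2.6
   vertex 2.7 1.1 0.9
  endloop
 endfacet
 facet normal 0.819 0.311 0.483
  outer loop
   vertex 3.2 4.4 2.5
   vertex 2.5 3.6 4.2
   vertex 3.9 2.4 2.6
  endloop
 endfacet
 facet normal 0.726 0.456 0.514
  outer loop
   vertex 3.2 4.4 2.5
   vertex 2.1 5.7 2.9
   vertex 2.5 3.6 4.2
  endloop
 endfacet
 facet normal 0.447 0.586 -0.676
  outer loop
   vertex 3.2 4.4 2.5
   vertex 0.6 5.0 1.3
   vertex 2.1 5.7 2.9
  endloop
 endfacet
 facet normal 0.457 0.331 -0.825
  outer loop
   vertex 3.2 4.4 2.5
   vertex 2.7 1.1 0.9
   vertex 0.6 5.0 1.3
  endloop
 endfacet
 facet normal 0.315 0.263 -0.912
  outer loop
   vertex 0.7 2.8 0.7
   vertex 0.6 5.0 1.3
   vertex 2.7 1.1 0.9
  endloop
 endfacet
 facet normal -0.998 -0.053 0.026
  outer loop
   vertex 0.7 2.8 0.7
   vertex 0.8 1.6 2.1
   vertex 0.6 5.0 1.3
  endloop
 endfacet
 facet normal -0.515 -0.669 -0.536
  outer loop
   vertex 0.7 2.8 0.7
   vertex 2.7 1.1 0.9
   vertex 0.8 1.6 2.1
  endloop
 endfacet
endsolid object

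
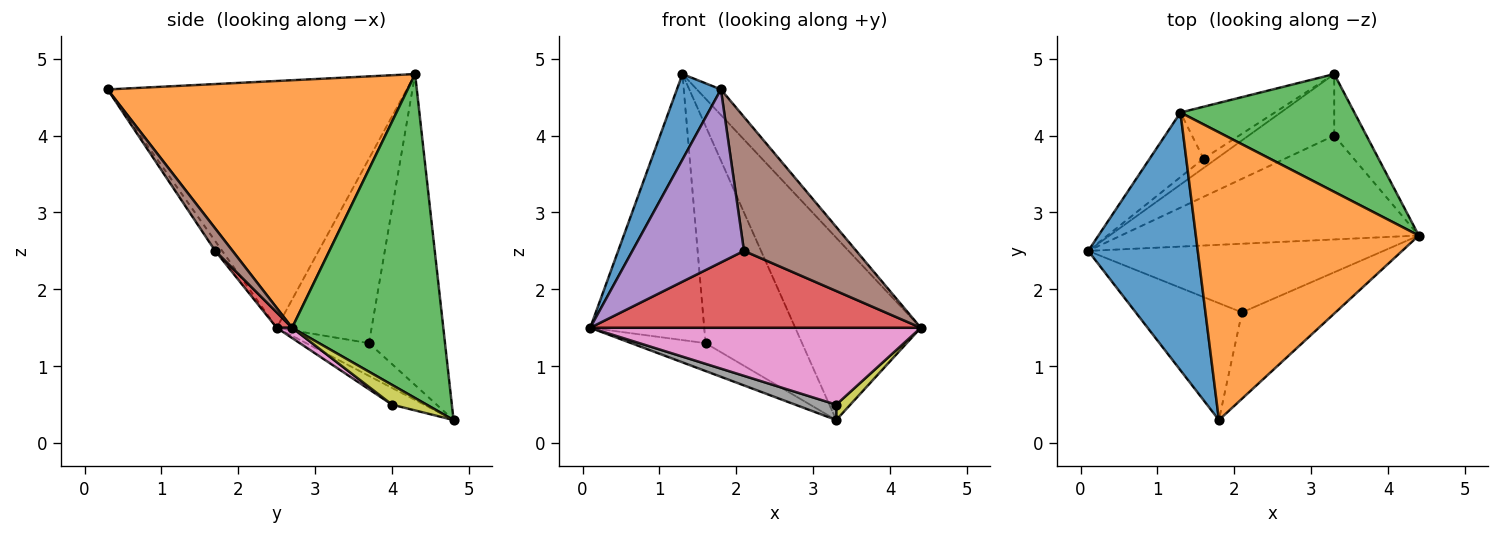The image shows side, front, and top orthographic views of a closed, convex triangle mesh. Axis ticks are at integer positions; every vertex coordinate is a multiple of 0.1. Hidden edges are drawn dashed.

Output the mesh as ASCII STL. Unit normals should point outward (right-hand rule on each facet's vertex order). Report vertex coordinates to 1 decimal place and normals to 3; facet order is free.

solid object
 facet normal -0.906 -0.133 0.402
  outer loop
   vertex 1.3 4.3 4.8
   vertex 0.1 2.5 1.5
   vertex 1.8 0.3 4.6
  endloop
 endfacet
 facet normal 0.742 0.059 0.668
  outer loop
   vertex 1.3 4.3 4.8
   vertex 1.8 0.3 4.6
   vertex 4.4 2.7 1.5
  endloop
 endfacet
 facet normal 0.711 0.591 0.382
  outer loop
   vertex 3.3 4.8 0.3
   vertex 1.3 4.3 4.8
   vertex 4.4 2.7 1.5
  endloop
 endfacet
 facet normal 0.035 -0.745 -0.666
  outer loop
   vertex 2.1 1.7 2.5
   vertex 0.1 2.5 1.5
   vertex 4.4 2.7 1.5
  endloop
 endfacet
 facet normal -0.051 -0.828 -0.559
  outer loop
   vertex 2.1 1.7 2.5
   vertex 1.8 0.3 4.6
   vertex 0.1 2.5 1.5
  endloop
 endfacet
 facet normal 0.129 -0.834 -0.537
  outer loop
   vertex 2.1 1.7 2.5
   vertex 4.4 2.7 1.5
   vertex 1.8 0.3 4.6
  endloop
 endfacet
 facet normal 0.028 -0.595 -0.803
  outer loop
   vertex 3.3 4.0 0.5
   vertex 4.4 2.7 1.5
   vertex 0.1 2.5 1.5
  endloop
 endfacet
 facet normal -0.186 -0.238 -0.953
  outer loop
   vertex 3.3 4.0 0.5
   vertex 0.1 2.5 1.5
   vertex 3.3 4.8 0.3
  endloop
 endfacet
 facet normal 0.512 -0.208 -0.834
  outer loop
   vertex 3.3 4.0 0.5
   vertex 3.3 4.8 0.3
   vertex 4.4 2.7 1.5
  endloop
 endfacet
 facet normal -0.629 0.756 -0.183
  outer loop
   vertex 1.6 3.7 1.3
   vertex 0.1 2.5 1.5
   vertex 1.3 4.3 4.8
  endloop
 endfacet
 facet normal -0.625 0.740 -0.249
  outer loop
   vertex 1.6 3.7 1.3
   vertex 3.3 4.8 0.3
   vertex 0.1 2.5 1.5
  endloop
 endfacet
 facet normal -0.608 0.772 -0.184
  outer loop
   vertex 1.6 3.7 1.3
   vertex 1.3 4.3 4.8
   vertex 3.3 4.8 0.3
  endloop
 endfacet
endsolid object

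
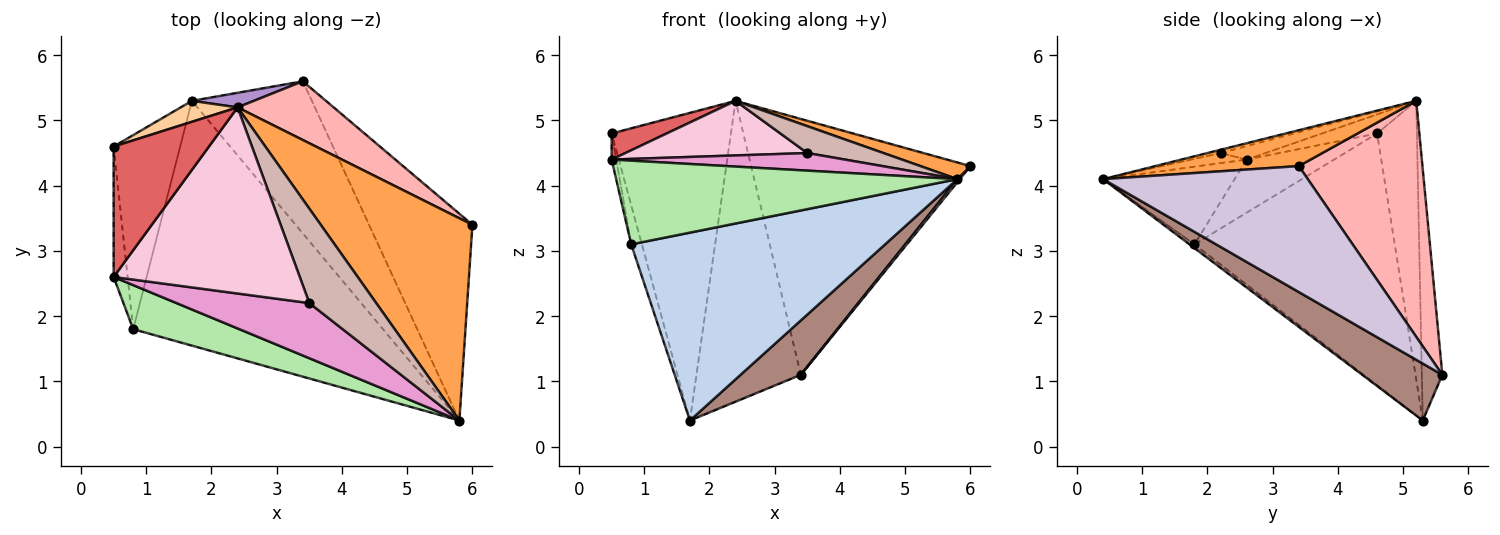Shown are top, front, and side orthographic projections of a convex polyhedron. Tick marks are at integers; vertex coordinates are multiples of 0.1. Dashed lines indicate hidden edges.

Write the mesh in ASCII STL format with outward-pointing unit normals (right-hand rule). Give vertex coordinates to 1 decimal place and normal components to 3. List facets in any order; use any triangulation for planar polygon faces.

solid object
 facet normal -0.966 0.051 -0.255
  outer loop
   vertex 0.8 1.8 3.1
   vertex 0.5 4.6 4.8
   vertex 1.7 5.3 0.4
  endloop
 endfacet
 facet normal -0.012 -0.609 -0.793
  outer loop
   vertex 0.8 1.8 3.1
   vertex 1.7 5.3 0.4
   vertex 5.8 0.4 4.1
  endloop
 endfacet
 facet normal 0.229 -0.080 0.970
  outer loop
   vertex 2.4 5.2 5.3
   vertex 5.8 0.4 4.1
   vertex 6.0 3.4 4.3
  endloop
 endfacet
 facet normal -0.316 0.947 0.064
  outer loop
   vertex 2.4 5.2 5.3
   vertex 1.7 5.3 0.4
   vertex 0.5 4.6 4.8
  endloop
 endfacet
 facet normal -0.966 0.051 -0.254
  outer loop
   vertex 0.5 2.6 4.4
   vertex 0.5 4.6 4.8
   vertex 0.8 1.8 3.1
  endloop
 endfacet
 facet normal -0.323 -0.838 0.441
  outer loop
   vertex 0.5 2.6 4.4
   vertex 0.8 1.8 3.1
   vertex 5.8 0.4 4.1
  endloop
 endfacet
 facet normal -0.192 -0.192 0.962
  outer loop
   vertex 0.5 2.6 4.4
   vertex 2.4 5.2 5.3
   vertex 0.5 4.6 4.8
  endloop
 endfacet
 facet normal 0.482 0.854 0.196
  outer loop
   vertex 3.4 5.6 1.1
   vertex 2.4 5.2 5.3
   vertex 6.0 3.4 4.3
  endloop
 endfacet
 facet normal -0.193 0.980 0.048
  outer loop
   vertex 3.4 5.6 1.1
   vertex 1.7 5.3 0.4
   vertex 2.4 5.2 5.3
  endloop
 endfacet
 facet normal 0.773 -0.009 -0.634
  outer loop
   vertex 3.4 5.6 1.1
   vertex 6.0 3.4 4.3
   vertex 5.8 0.4 4.1
  endloop
 endfacet
 facet normal 0.408 -0.307 -0.860
  outer loop
   vertex 3.4 5.6 1.1
   vertex 5.8 0.4 4.1
   vertex 1.7 5.3 0.4
  endloop
 endfacet
 facet normal -0.047 -0.273 0.961
  outer loop
   vertex 3.5 2.2 4.5
   vertex 5.8 0.4 4.1
   vertex 2.4 5.2 5.3
  endloop
 endfacet
 facet normal -0.072 -0.303 0.950
  outer loop
   vertex 3.5 2.2 4.5
   vertex 0.5 2.6 4.4
   vertex 5.8 0.4 4.1
  endloop
 endfacet
 facet normal -0.069 -0.281 0.957
  outer loop
   vertex 3.5 2.2 4.5
   vertex 2.4 5.2 5.3
   vertex 0.5 2.6 4.4
  endloop
 endfacet
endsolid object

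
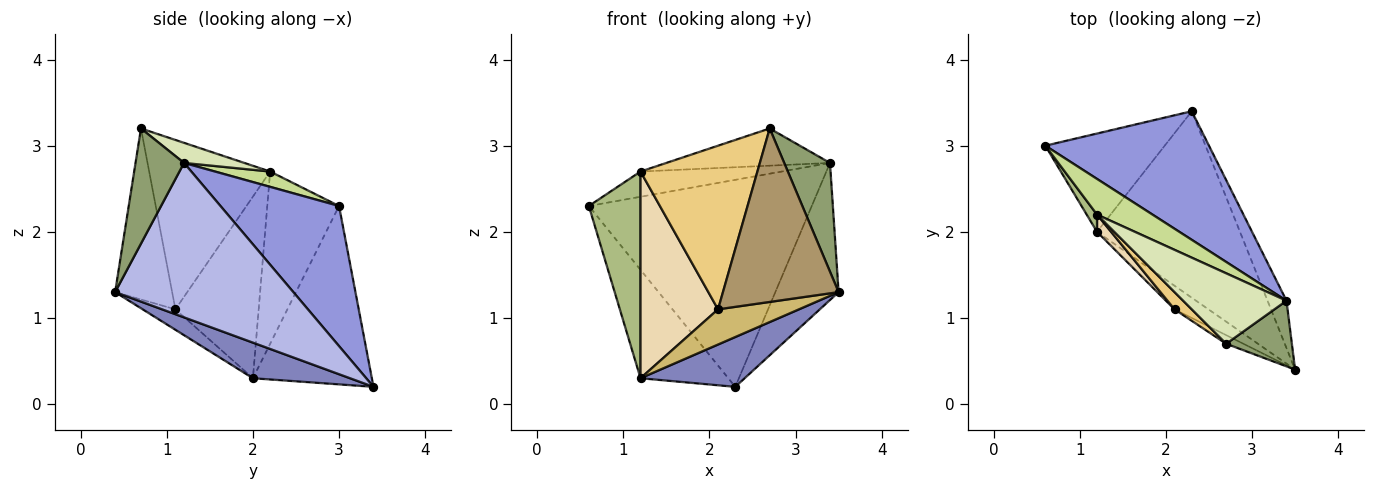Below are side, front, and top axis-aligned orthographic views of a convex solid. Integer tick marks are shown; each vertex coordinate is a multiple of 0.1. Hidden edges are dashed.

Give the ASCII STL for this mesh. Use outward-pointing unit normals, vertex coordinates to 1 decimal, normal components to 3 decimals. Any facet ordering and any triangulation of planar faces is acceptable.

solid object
 facet normal -0.709 0.523 -0.474
  outer loop
   vertex 1.2 2.0 0.3
   vertex 0.6 3.0 2.3
   vertex 2.3 3.4 0.2
  endloop
 endfacet
 facet normal 0.234 -0.251 -0.939
  outer loop
   vertex 1.2 2.0 0.3
   vertex 2.3 3.4 0.2
   vertex 3.5 0.4 1.3
  endloop
 endfacet
 facet normal 0.412 0.774 0.481
  outer loop
   vertex 3.4 1.2 2.8
   vertex 2.3 3.4 0.2
   vertex 0.6 3.0 2.3
  endloop
 endfacet
 facet normal 0.936 0.332 -0.115
  outer loop
   vertex 3.4 1.2 2.8
   vertex 3.5 0.4 1.3
   vertex 2.3 3.4 0.2
  endloop
 endfacet
 facet normal 0.672 -0.634 0.383
  outer loop
   vertex 3.4 1.2 2.8
   vertex 2.7 0.7 3.2
   vertex 3.5 0.4 1.3
  endloop
 endfacet
 facet normal -0.811 -0.584 0.049
  outer loop
   vertex 1.2 2.2 2.7
   vertex 0.6 3.0 2.3
   vertex 1.2 2.0 0.3
  endloop
 endfacet
 facet normal 0.220 0.563 0.797
  outer loop
   vertex 1.2 2.2 2.7
   vertex 3.4 1.2 2.8
   vertex 0.6 3.0 2.3
  endloop
 endfacet
 facet normal 0.169 0.460 0.872
  outer loop
   vertex 1.2 2.2 2.7
   vertex 2.7 0.7 3.2
   vertex 3.4 1.2 2.8
  endloop
 endfacet
 facet normal -0.442 -0.896 -0.044
  outer loop
   vertex 2.1 1.1 1.1
   vertex 3.5 0.4 1.3
   vertex 2.7 0.7 3.2
  endloop
 endfacet
 facet normal -0.318 -0.787 -0.528
  outer loop
   vertex 2.1 1.1 1.1
   vertex 1.2 2.0 0.3
   vertex 3.5 0.4 1.3
  endloop
 endfacet
 facet normal -0.717 -0.693 0.073
  outer loop
   vertex 2.1 1.1 1.1
   vertex 2.7 0.7 3.2
   vertex 1.2 2.2 2.7
  endloop
 endfacet
 facet normal -0.731 -0.680 0.057
  outer loop
   vertex 2.1 1.1 1.1
   vertex 1.2 2.2 2.7
   vertex 1.2 2.0 0.3
  endloop
 endfacet
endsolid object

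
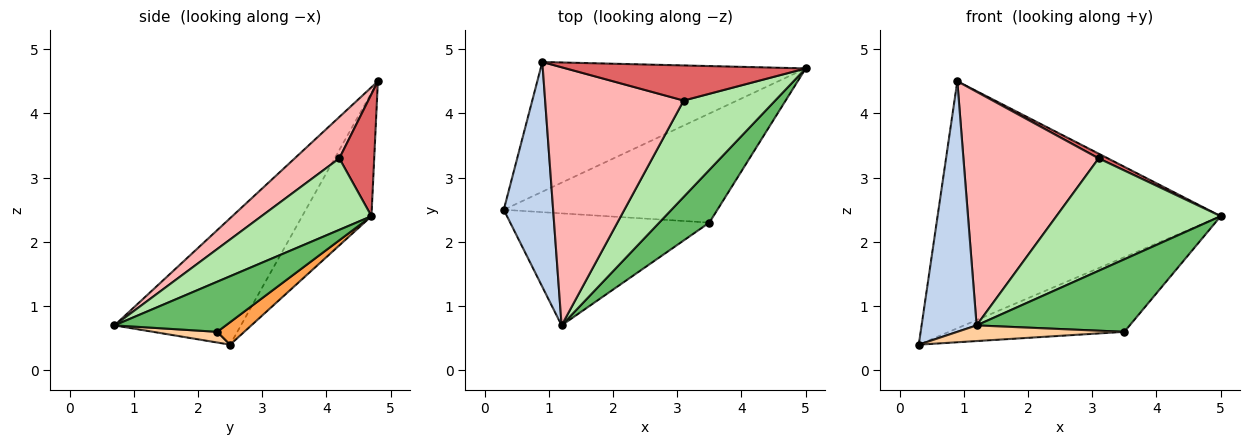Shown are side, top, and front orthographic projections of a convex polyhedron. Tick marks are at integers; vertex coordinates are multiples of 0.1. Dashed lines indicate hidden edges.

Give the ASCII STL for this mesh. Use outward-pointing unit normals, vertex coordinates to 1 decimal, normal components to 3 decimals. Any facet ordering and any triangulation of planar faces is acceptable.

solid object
 facet normal -0.212 0.865 -0.454
  outer loop
   vertex 0.9 4.8 4.5
   vertex 5.0 4.7 2.4
   vertex 0.3 2.5 0.4
  endloop
 endfacet
 facet normal -0.863 -0.376 0.337
  outer loop
   vertex 0.9 4.8 4.5
   vertex 0.3 2.5 0.4
   vertex 1.2 0.7 0.7
  endloop
 endfacet
 facet normal 0.087 0.563 -0.822
  outer loop
   vertex 3.5 2.3 0.6
   vertex 0.3 2.5 0.4
   vertex 5.0 4.7 2.4
  endloop
 endfacet
 facet normal 0.053 -0.138 -0.989
  outer loop
   vertex 3.5 2.3 0.6
   vertex 1.2 0.7 0.7
   vertex 0.3 2.5 0.4
  endloop
 endfacet
 facet normal 0.507 -0.697 0.507
  outer loop
   vertex 3.5 2.3 0.6
   vertex 5.0 4.7 2.4
   vertex 1.2 0.7 0.7
  endloop
 endfacet
 facet normal 0.453 -0.677 0.580
  outer loop
   vertex 3.1 4.2 3.3
   vertex 1.2 0.7 0.7
   vertex 5.0 4.7 2.4
  endloop
 endfacet
 facet normal 0.450 -0.119 0.885
  outer loop
   vertex 3.1 4.2 3.3
   vertex 5.0 4.7 2.4
   vertex 0.9 4.8 4.5
  endloop
 endfacet
 facet normal 0.216 -0.655 0.724
  outer loop
   vertex 3.1 4.2 3.3
   vertex 0.9 4.8 4.5
   vertex 1.2 0.7 0.7
  endloop
 endfacet
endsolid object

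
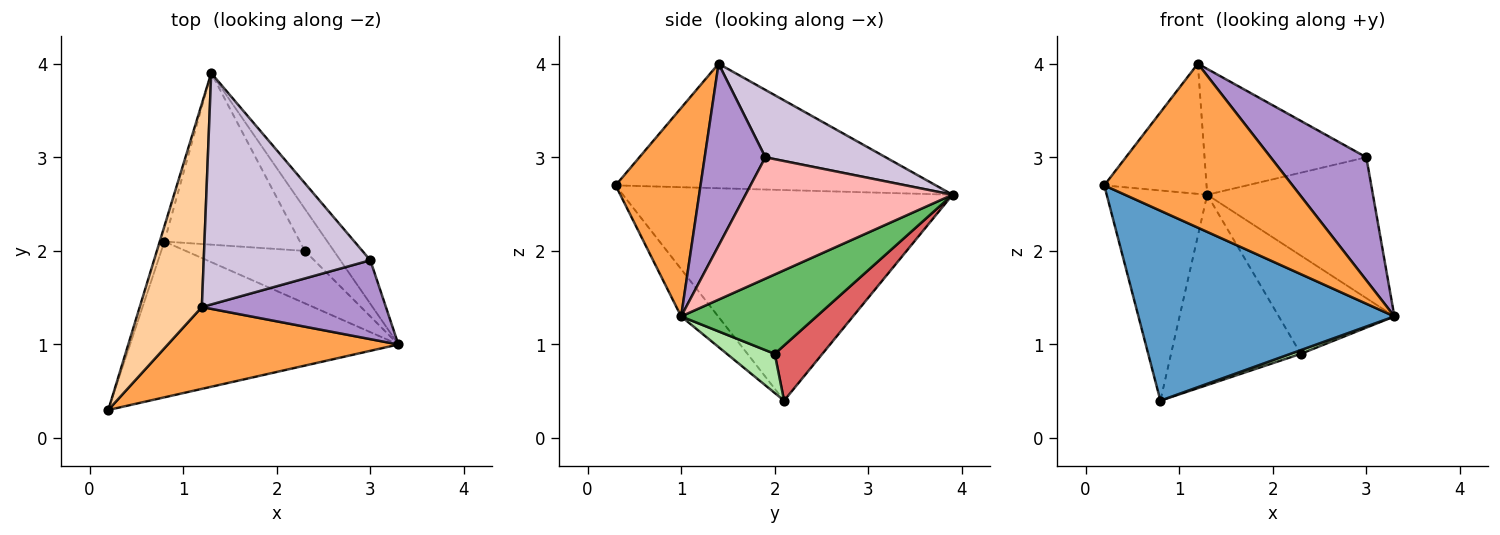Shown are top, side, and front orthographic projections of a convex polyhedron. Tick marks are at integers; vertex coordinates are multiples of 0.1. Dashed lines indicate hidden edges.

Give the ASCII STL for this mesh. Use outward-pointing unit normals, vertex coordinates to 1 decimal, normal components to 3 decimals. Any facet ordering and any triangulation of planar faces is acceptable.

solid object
 facet normal -0.111 -0.768 -0.630
  outer loop
   vertex 0.8 2.1 0.4
   vertex 3.3 1.0 1.3
   vertex 0.2 0.3 2.7
  endloop
 endfacet
 facet normal -0.956 0.292 -0.021
  outer loop
   vertex 0.8 2.1 0.4
   vertex 0.2 0.3 2.7
   vertex 1.3 3.9 2.6
  endloop
 endfacet
 facet normal 0.374 -0.830 0.414
  outer loop
   vertex 1.2 1.4 4.0
   vertex 0.2 0.3 2.7
   vertex 3.3 1.0 1.3
  endloop
 endfacet
 facet normal -0.860 0.275 0.429
  outer loop
   vertex 1.2 1.4 4.0
   vertex 1.3 3.9 2.6
   vertex 0.2 0.3 2.7
  endloop
 endfacet
 facet normal 0.733 0.625 -0.268
  outer loop
   vertex 2.3 2.0 0.9
   vertex 1.3 3.9 2.6
   vertex 3.3 1.0 1.3
  endloop
 endfacet
 facet normal 0.311 -0.068 -0.948
  outer loop
   vertex 2.3 2.0 0.9
   vertex 3.3 1.0 1.3
   vertex 0.8 2.1 0.4
  endloop
 endfacet
 facet normal 0.263 0.717 -0.646
  outer loop
   vertex 2.3 2.0 0.9
   vertex 0.8 2.1 0.4
   vertex 1.3 3.9 2.6
  endloop
 endfacet
 facet normal 0.767 0.614 -0.190
  outer loop
   vertex 3.0 1.9 3.0
   vertex 3.3 1.0 1.3
   vertex 1.3 3.9 2.6
  endloop
 endfacet
 facet normal 0.471 -0.743 0.476
  outer loop
   vertex 3.0 1.9 3.0
   vertex 1.2 1.4 4.0
   vertex 3.3 1.0 1.3
  endloop
 endfacet
 facet normal 0.335 0.450 0.828
  outer loop
   vertex 3.0 1.9 3.0
   vertex 1.3 3.9 2.6
   vertex 1.2 1.4 4.0
  endloop
 endfacet
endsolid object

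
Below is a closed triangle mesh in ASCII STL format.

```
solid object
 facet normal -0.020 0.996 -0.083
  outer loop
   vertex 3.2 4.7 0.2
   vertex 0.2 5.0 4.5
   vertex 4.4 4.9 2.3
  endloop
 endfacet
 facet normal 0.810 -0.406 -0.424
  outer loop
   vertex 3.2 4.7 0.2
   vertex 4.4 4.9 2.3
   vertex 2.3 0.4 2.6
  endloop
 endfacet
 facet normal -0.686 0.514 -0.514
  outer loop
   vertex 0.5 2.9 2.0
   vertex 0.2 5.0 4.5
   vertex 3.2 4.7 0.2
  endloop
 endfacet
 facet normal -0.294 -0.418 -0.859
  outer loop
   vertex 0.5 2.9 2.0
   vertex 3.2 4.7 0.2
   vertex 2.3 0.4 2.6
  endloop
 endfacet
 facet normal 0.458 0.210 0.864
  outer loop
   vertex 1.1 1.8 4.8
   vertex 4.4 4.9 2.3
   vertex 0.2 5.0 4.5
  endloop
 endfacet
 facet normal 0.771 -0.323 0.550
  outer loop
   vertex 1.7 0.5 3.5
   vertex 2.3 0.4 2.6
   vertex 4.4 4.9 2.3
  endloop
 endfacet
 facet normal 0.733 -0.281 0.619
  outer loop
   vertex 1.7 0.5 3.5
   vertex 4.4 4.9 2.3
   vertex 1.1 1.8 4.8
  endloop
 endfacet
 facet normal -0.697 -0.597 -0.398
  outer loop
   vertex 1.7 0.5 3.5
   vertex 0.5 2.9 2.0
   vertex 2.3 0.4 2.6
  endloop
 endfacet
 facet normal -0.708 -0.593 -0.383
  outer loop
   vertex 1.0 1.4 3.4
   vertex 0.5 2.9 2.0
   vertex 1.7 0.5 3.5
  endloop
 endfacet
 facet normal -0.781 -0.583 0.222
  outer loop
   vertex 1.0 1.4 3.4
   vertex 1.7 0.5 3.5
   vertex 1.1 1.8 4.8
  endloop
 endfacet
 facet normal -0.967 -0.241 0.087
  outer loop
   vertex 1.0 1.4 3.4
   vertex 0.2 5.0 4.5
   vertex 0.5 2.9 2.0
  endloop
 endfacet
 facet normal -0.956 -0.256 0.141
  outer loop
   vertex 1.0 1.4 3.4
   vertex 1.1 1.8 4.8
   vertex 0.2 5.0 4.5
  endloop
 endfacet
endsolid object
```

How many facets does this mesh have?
12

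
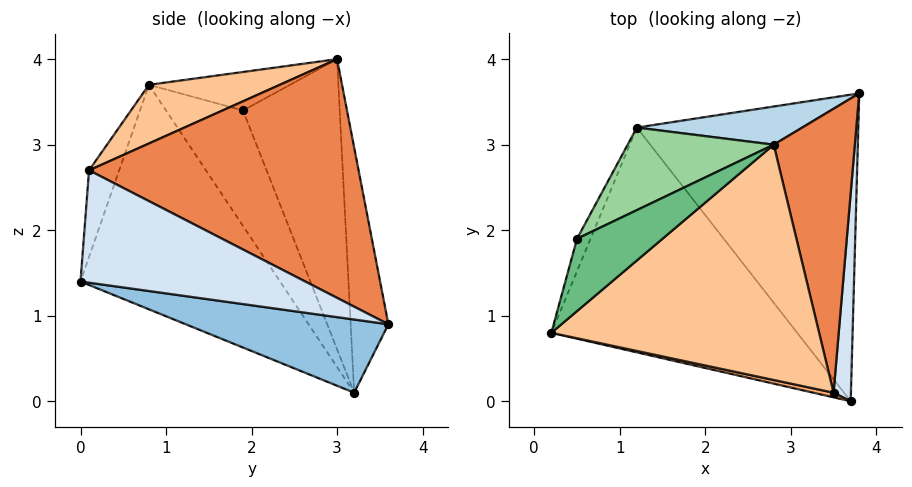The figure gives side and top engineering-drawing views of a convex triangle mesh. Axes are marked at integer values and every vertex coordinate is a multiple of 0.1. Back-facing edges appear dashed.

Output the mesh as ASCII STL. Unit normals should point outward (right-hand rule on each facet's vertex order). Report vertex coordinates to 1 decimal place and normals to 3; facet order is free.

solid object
 facet normal -0.520 -0.637 -0.569
  outer loop
   vertex 1.2 3.2 0.1
   vertex 3.7 0.0 1.4
   vertex 0.2 0.8 3.7
  endloop
 endfacet
 facet normal 0.311 -0.139 -0.940
  outer loop
   vertex 1.2 3.2 0.1
   vertex 3.8 3.6 0.9
   vertex 3.7 0.0 1.4
  endloop
 endfacet
 facet normal -0.189 0.974 0.127
  outer loop
   vertex 2.8 3.0 4.0
   vertex 3.8 3.6 0.9
   vertex 1.2 3.2 0.1
  endloop
 endfacet
 facet normal 0.988 -0.006 0.153
  outer loop
   vertex 3.5 0.1 2.7
   vertex 3.7 0.0 1.4
   vertex 3.8 3.6 0.9
  endloop
 endfacet
 facet normal 0.943 0.084 0.321
  outer loop
   vertex 3.5 0.1 2.7
   vertex 3.8 3.6 0.9
   vertex 2.8 3.0 4.0
  endloop
 endfacet
 facet normal -0.194 -0.980 0.046
  outer loop
   vertex 3.5 0.1 2.7
   vertex 0.2 0.8 3.7
   vertex 3.7 0.0 1.4
  endloop
 endfacet
 facet normal 0.200 -0.360 0.911
  outer loop
   vertex 3.5 0.1 2.7
   vertex 2.8 3.0 4.0
   vertex 0.2 0.8 3.7
  endloop
 endfacet
 facet normal -0.966 0.233 -0.113
  outer loop
   vertex 0.5 1.9 3.4
   vertex 1.2 3.2 0.1
   vertex 0.2 0.8 3.7
  endloop
 endfacet
 facet normal -0.386 0.339 0.858
  outer loop
   vertex 0.5 1.9 3.4
   vertex 0.2 0.8 3.7
   vertex 2.8 3.0 4.0
  endloop
 endfacet
 facet normal -0.469 0.851 0.236
  outer loop
   vertex 0.5 1.9 3.4
   vertex 2.8 3.0 4.0
   vertex 1.2 3.2 0.1
  endloop
 endfacet
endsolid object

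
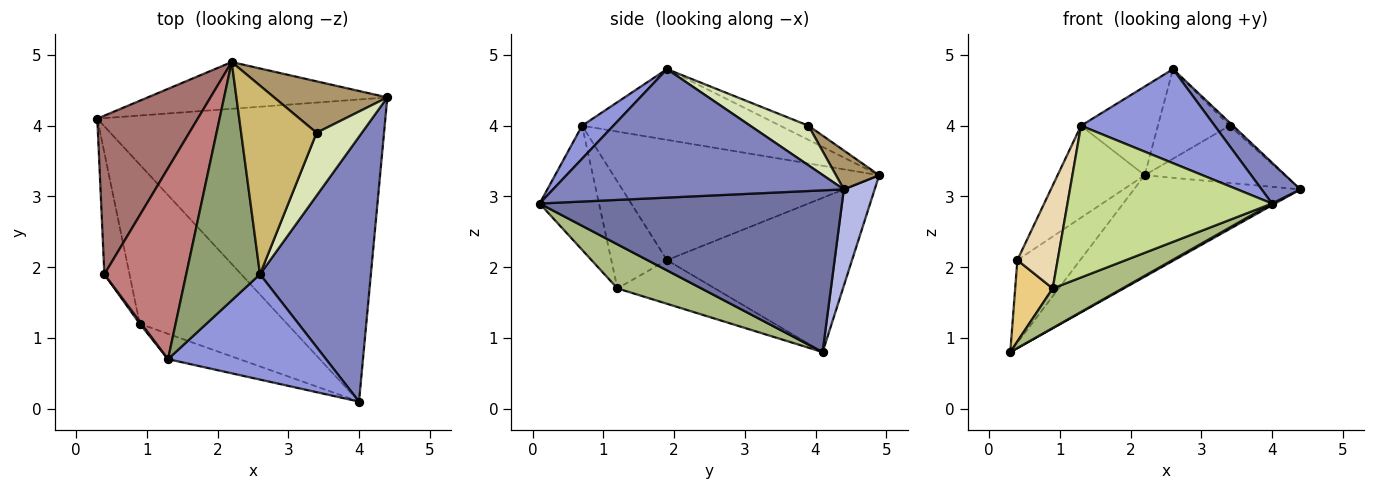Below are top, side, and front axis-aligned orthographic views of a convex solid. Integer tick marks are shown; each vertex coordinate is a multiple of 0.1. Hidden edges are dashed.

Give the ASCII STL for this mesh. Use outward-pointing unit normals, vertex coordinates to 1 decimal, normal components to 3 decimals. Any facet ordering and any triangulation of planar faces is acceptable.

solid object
 facet normal 0.490 -0.005 -0.872
  outer loop
   vertex 4.0 0.1 2.9
   vertex 0.3 4.1 0.8
   vertex 4.4 4.4 3.1
  endloop
 endfacet
 facet normal 0.753 -0.100 0.650
  outer loop
   vertex 2.6 1.9 4.8
   vertex 4.0 0.1 2.9
   vertex 4.4 4.4 3.1
  endloop
 endfacet
 facet normal 0.154 -0.658 0.737
  outer loop
   vertex 1.3 0.7 4.0
   vertex 4.0 0.1 2.9
   vertex 2.6 1.9 4.8
  endloop
 endfacet
 facet normal 0.166 0.896 -0.413
  outer loop
   vertex 2.2 4.9 3.3
   vertex 4.4 4.4 3.1
   vertex 0.3 4.1 0.8
  endloop
 endfacet
 facet normal -0.668 0.259 0.697
  outer loop
   vertex 2.2 4.9 3.3
   vertex 1.3 0.7 4.0
   vertex 2.6 1.9 4.8
  endloop
 endfacet
 facet normal 0.279 -0.232 -0.932
  outer loop
   vertex 0.9 1.2 1.7
   vertex 0.3 4.1 0.8
   vertex 4.0 0.1 2.9
  endloop
 endfacet
 facet normal -0.275 -0.948 -0.158
  outer loop
   vertex 0.9 1.2 1.7
   vertex 4.0 0.1 2.9
   vertex 1.3 0.7 4.0
  endloop
 endfacet
 facet normal 0.658 0.038 0.752
  outer loop
   vertex 3.4 3.9 4.0
   vertex 2.6 1.9 4.8
   vertex 4.4 4.4 3.1
  endloop
 endfacet
 facet normal 0.224 0.725 0.652
  outer loop
   vertex 3.4 3.9 4.0
   vertex 4.4 4.4 3.1
   vertex 2.2 4.9 3.3
  endloop
 endfacet
 facet normal -0.167 0.423 0.891
  outer loop
   vertex 3.4 3.9 4.0
   vertex 2.2 4.9 3.3
   vertex 2.6 1.9 4.8
  endloop
 endfacet
 facet normal -0.822 -0.317 -0.473
  outer loop
   vertex 0.4 1.9 2.1
   vertex 0.3 4.1 0.8
   vertex 0.9 1.2 1.7
  endloop
 endfacet
 facet normal -0.810 -0.586 0.013
  outer loop
   vertex 0.4 1.9 2.1
   vertex 0.9 1.2 1.7
   vertex 1.3 0.7 4.0
  endloop
 endfacet
 facet normal -0.806 0.274 0.525
  outer loop
   vertex 0.4 1.9 2.1
   vertex 2.2 4.9 3.3
   vertex 0.3 4.1 0.8
  endloop
 endfacet
 facet normal -0.798 0.261 0.543
  outer loop
   vertex 0.4 1.9 2.1
   vertex 1.3 0.7 4.0
   vertex 2.2 4.9 3.3
  endloop
 endfacet
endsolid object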